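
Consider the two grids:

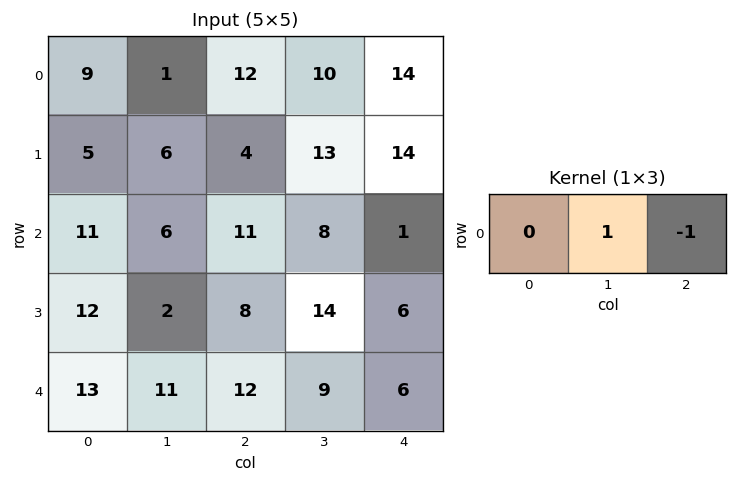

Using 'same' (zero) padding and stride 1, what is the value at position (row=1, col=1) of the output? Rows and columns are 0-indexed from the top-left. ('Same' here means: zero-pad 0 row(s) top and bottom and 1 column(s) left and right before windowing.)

The receptive field on the zero-padded input at this output position is [5 6 4]. Elementwise product with the kernel and sum: 6·1 + 4·-1.

2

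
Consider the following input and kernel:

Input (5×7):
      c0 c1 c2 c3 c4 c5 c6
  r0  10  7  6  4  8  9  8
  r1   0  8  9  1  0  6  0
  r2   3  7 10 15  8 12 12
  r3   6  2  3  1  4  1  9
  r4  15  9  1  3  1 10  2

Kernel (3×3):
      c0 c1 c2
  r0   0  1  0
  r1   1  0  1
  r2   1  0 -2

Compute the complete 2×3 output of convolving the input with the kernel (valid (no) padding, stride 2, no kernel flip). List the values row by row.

-1 7 -7
29 21 22

Output[0,0]: The receptive field on the input at this output position is [10 7 6 / 0 8 9 / 3 7 10]. Elementwise product with the kernel and sum: 7·1 + 0·1 + 9·1 + 3·1 + 10·-2.
Output[0,1]: The receptive field on the input at this output position is [6 4 8 / 9 1 0 / 10 15 8]. Elementwise product with the kernel and sum: 4·1 + 9·1 + 0·1 + 10·1 + 8·-2.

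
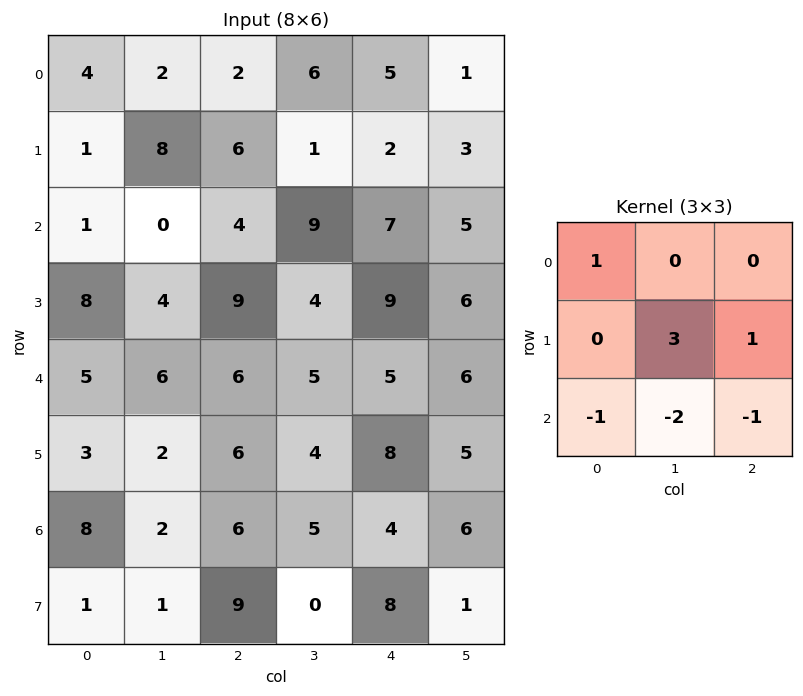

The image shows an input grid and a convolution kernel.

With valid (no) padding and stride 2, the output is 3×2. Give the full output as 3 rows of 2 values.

29 -22
-1 4
-1 6

Output[0,0]: The receptive field on the input at this output position is [4 2 2 / 1 8 6 / 1 0 4]. Elementwise product with the kernel and sum: 4·1 + 8·3 + 6·1 + 1·-1 + 0·-2 + 4·-1.
Output[0,1]: The receptive field on the input at this output position is [2 6 5 / 6 1 2 / 4 9 7]. Elementwise product with the kernel and sum: 2·1 + 1·3 + 2·1 + 4·-1 + 9·-2 + 7·-1.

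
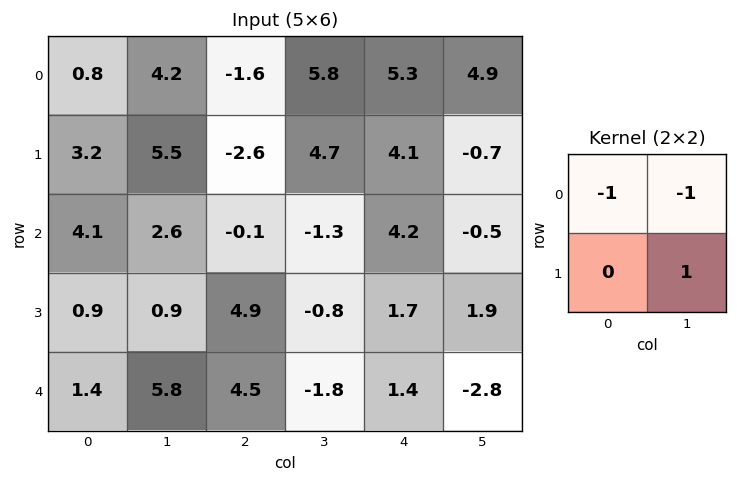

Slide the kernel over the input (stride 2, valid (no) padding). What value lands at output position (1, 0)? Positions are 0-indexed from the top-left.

-5.8

The receptive field on the input at this output position is [4.1 2.6 / 0.9 0.9]. Elementwise product with the kernel and sum: 4.1·-1 + 2.6·-1 + 0.9·1.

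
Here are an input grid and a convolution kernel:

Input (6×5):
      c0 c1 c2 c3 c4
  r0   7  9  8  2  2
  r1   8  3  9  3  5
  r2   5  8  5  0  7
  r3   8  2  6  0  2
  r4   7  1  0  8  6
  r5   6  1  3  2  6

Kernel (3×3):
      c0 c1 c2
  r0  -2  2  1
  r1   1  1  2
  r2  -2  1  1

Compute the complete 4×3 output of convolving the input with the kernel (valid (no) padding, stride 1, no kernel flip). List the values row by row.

Output[0,0]: The receptive field on the input at this output position is [7 9 8 / 8 3 9 / 5 8 5]. Elementwise product with the kernel and sum: 7·-2 + 9·2 + 8·1 + 8·1 + 3·1 + 9·2 + 5·-2 + 8·1 + 5·1.
Output[0,1]: The receptive field on the input at this output position is [9 8 2 / 3 9 3 / 8 5 0]. Elementwise product with the kernel and sum: 9·-2 + 8·2 + 2·1 + 3·1 + 9·1 + 3·2 + 8·-2 + 5·1 + 0·1.

44 7 9
14 30 2
20 8 21
-6 28 12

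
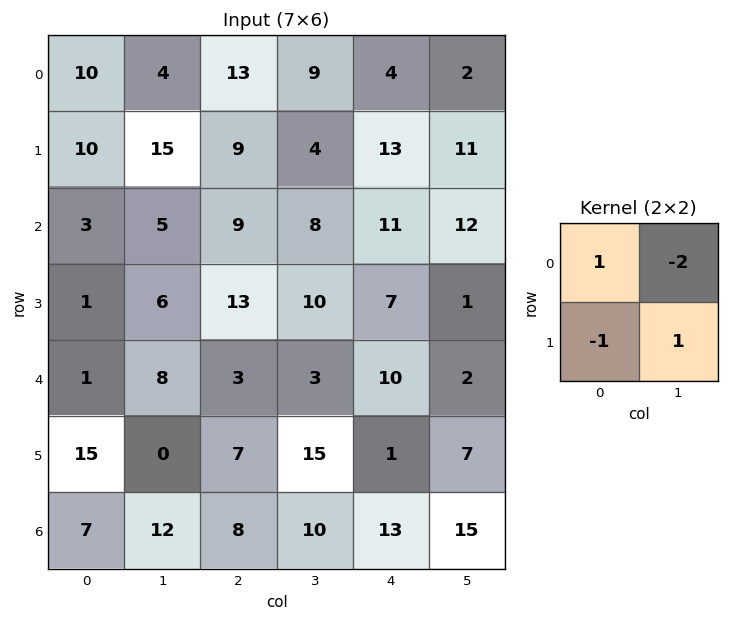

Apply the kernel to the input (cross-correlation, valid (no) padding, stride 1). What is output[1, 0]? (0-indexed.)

-18

The receptive field on the input at this output position is [10 15 / 3 5]. Elementwise product with the kernel and sum: 10·1 + 15·-2 + 3·-1 + 5·1.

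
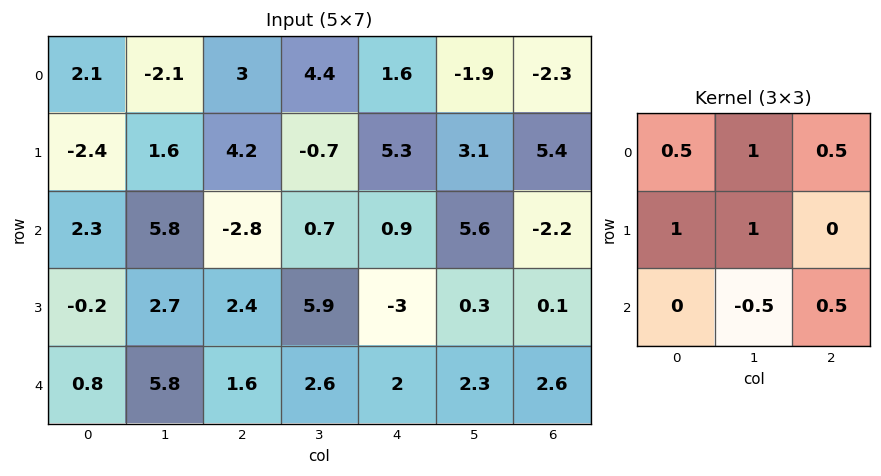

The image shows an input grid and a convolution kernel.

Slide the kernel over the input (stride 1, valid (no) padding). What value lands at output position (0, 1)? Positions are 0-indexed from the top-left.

11.7

The receptive field on the input at this output position is [-2.1 3 4.4 / 1.6 4.2 -0.7 / 5.8 -2.8 0.7]. Elementwise product with the kernel and sum: -2.1·0.5 + 3·1 + 4.4·0.5 + 1.6·1 + 4.2·1 + -2.8·-0.5 + 0.7·0.5.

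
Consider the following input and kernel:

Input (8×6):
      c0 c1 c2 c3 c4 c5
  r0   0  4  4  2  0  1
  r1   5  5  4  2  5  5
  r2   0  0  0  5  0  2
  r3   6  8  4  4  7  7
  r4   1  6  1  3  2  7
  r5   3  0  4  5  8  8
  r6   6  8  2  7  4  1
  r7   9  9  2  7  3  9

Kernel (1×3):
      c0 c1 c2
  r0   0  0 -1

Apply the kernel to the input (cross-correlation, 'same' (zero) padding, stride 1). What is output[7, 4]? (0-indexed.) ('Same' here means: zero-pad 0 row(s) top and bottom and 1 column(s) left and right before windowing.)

-9

The receptive field on the zero-padded input at this output position is [7 3 9]. Elementwise product with the kernel and sum: 9·-1.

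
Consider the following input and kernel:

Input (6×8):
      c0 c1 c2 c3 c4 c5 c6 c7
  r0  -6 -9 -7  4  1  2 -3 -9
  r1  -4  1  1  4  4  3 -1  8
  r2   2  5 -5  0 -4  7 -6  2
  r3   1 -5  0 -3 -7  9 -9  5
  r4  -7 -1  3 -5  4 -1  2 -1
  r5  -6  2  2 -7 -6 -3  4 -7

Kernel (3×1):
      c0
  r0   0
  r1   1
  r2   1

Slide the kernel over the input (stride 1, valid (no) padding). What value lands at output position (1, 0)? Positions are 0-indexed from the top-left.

The receptive field on the input at this output position is [-4 / 2 / 1]. Elementwise product with the kernel and sum: 2·1 + 1·1.

3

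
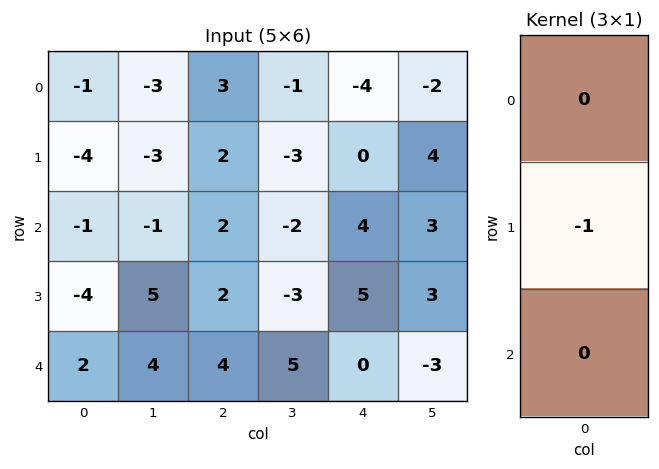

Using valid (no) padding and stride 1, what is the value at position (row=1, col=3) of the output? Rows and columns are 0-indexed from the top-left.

2

The receptive field on the input at this output position is [-3 / -2 / -3]. Elementwise product with the kernel and sum: -2·-1.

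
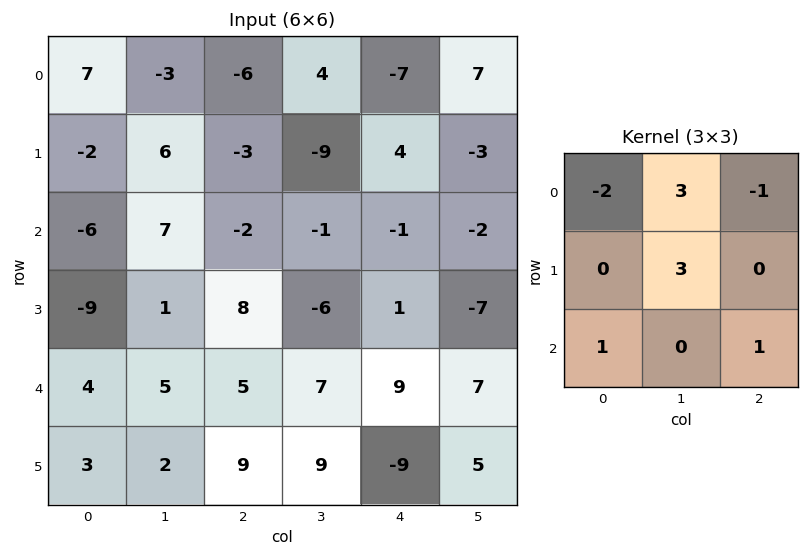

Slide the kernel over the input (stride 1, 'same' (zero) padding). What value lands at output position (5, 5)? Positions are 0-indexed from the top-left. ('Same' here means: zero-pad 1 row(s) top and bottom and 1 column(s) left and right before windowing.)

18

The receptive field on the zero-padded input at this output position is [9 7 0 / -9 5 0 / 0 0 0]. Elementwise product with the kernel and sum: 9·-2 + 7·3 + 0·-1 + 5·3 + 0·1 + 0·1.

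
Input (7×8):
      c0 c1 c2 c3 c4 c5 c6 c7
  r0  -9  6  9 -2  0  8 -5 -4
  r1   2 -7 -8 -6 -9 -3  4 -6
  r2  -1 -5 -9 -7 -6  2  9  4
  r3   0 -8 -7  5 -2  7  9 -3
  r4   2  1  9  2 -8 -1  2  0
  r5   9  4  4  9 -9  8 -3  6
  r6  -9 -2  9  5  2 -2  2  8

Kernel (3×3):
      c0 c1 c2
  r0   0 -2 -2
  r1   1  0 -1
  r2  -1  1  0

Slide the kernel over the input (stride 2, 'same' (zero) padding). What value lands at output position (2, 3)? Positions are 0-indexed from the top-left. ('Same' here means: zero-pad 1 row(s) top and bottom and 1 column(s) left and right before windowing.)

-24

The receptive field on the zero-padded input at this output position is [7 9 -3 / -1 2 0 / 8 -3 6]. Elementwise product with the kernel and sum: 9·-2 + -3·-2 + -1·1 + 0·-1 + 8·-1 + -3·1.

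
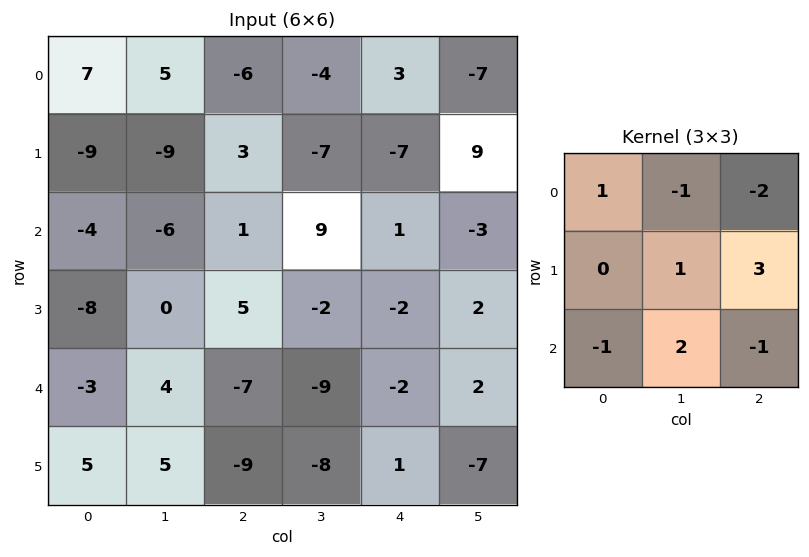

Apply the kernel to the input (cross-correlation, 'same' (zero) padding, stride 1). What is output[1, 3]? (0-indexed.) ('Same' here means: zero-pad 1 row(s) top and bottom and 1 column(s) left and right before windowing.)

The receptive field on the zero-padded input at this output position is [-6 -4 3 / 3 -7 -7 / 1 9 1]. Elementwise product with the kernel and sum: -6·1 + -4·-1 + 3·-2 + -7·1 + -7·3 + 1·-1 + 9·2 + 1·-1.

-20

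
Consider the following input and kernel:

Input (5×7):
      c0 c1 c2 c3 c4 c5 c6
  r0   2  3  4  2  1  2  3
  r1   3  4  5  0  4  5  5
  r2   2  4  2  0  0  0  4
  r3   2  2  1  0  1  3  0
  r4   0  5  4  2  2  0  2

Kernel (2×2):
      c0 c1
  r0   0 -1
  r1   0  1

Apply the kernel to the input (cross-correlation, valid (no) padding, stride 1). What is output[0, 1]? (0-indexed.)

1

The receptive field on the input at this output position is [3 4 / 4 5]. Elementwise product with the kernel and sum: 4·-1 + 5·1.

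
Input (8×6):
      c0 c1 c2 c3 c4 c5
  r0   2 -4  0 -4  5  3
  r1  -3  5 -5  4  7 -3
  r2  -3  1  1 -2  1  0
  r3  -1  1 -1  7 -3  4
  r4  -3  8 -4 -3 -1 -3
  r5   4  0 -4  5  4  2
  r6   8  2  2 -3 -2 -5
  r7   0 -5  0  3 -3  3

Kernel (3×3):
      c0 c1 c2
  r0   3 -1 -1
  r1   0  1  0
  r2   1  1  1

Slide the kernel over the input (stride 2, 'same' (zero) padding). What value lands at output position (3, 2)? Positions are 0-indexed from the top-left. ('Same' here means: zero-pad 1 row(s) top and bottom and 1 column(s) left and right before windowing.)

The receptive field on the zero-padded input at this output position is [5 4 2 / -3 -2 -5 / 3 -3 3]. Elementwise product with the kernel and sum: 5·3 + 4·-1 + 2·-1 + -2·1 + 3·1 + -3·1 + 3·1.

10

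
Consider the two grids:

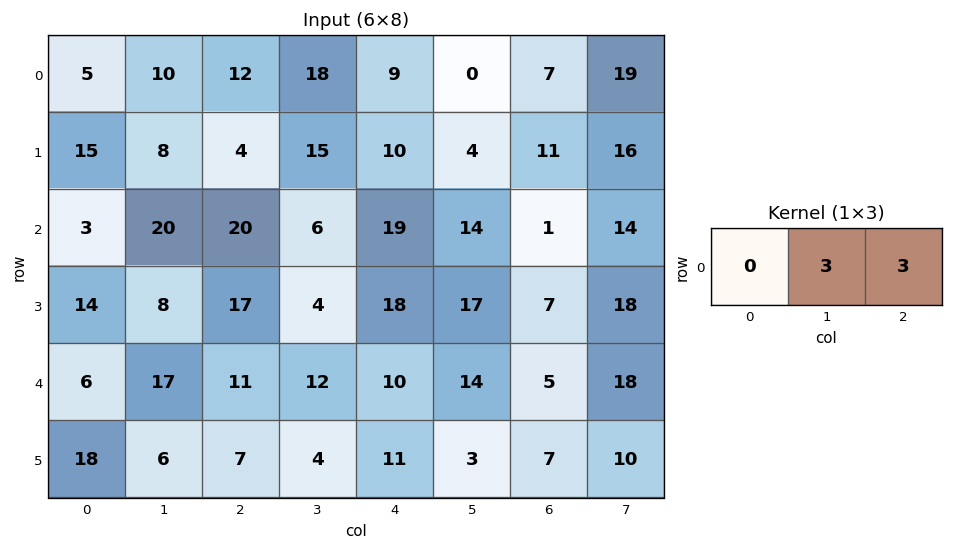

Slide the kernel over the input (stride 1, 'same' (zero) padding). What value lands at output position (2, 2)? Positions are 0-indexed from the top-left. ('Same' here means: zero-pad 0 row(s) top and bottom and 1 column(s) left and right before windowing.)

The receptive field on the zero-padded input at this output position is [20 20 6]. Elementwise product with the kernel and sum: 20·3 + 6·3.

78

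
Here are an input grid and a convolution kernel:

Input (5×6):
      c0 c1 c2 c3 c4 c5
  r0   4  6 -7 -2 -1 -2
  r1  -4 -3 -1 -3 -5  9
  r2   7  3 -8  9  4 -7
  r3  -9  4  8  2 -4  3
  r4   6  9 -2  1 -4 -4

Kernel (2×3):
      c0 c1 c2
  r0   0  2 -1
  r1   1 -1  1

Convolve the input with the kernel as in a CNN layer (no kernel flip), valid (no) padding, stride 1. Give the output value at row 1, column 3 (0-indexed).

The receptive field on the input at this output position is [-3 -5 9 / 9 4 -7]. Elementwise product with the kernel and sum: -5·2 + 9·-1 + 9·1 + 4·-1 + -7·1.

-21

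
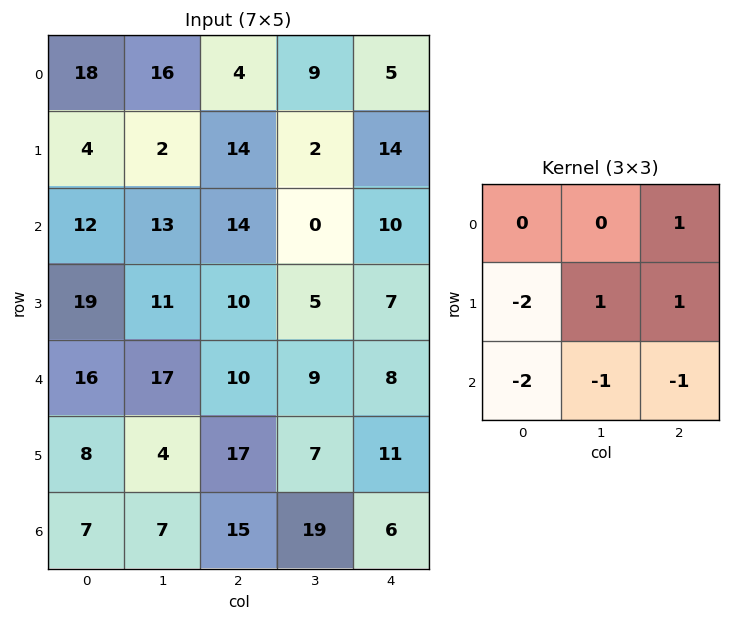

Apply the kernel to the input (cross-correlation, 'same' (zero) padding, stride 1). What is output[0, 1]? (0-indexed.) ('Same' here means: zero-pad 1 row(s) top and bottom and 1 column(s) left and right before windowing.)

-40

The receptive field on the zero-padded input at this output position is [0 0 0 / 18 16 4 / 4 2 14]. Elementwise product with the kernel and sum: 0·1 + 18·-2 + 16·1 + 4·1 + 4·-2 + 2·-1 + 14·-1.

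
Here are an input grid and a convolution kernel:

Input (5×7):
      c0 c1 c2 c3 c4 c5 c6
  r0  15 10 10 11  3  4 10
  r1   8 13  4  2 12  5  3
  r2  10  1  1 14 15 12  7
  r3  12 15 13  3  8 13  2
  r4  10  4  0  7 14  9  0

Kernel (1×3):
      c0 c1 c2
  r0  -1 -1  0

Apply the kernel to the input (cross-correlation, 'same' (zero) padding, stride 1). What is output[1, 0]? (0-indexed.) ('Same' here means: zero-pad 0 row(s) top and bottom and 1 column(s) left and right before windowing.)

The receptive field on the zero-padded input at this output position is [0 8 13]. Elementwise product with the kernel and sum: 0·-1 + 8·-1.

-8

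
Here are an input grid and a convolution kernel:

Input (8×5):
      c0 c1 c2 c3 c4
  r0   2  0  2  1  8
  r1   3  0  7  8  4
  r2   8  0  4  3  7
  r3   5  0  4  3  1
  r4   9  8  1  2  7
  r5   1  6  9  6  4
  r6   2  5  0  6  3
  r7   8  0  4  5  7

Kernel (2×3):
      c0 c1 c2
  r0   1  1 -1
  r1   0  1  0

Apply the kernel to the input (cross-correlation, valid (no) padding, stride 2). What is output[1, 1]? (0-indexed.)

3

The receptive field on the input at this output position is [4 3 7 / 4 3 1]. Elementwise product with the kernel and sum: 4·1 + 3·1 + 7·-1 + 3·1.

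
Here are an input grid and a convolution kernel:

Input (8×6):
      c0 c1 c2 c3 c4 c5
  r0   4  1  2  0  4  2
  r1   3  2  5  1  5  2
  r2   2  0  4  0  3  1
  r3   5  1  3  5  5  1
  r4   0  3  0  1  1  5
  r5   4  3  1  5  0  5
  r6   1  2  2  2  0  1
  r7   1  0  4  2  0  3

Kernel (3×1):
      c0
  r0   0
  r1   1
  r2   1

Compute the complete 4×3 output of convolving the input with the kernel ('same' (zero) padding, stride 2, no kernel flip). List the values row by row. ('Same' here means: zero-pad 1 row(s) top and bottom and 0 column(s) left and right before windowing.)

Output[0,0]: The receptive field on the zero-padded input at this output position is [0 / 4 / 3]. Elementwise product with the kernel and sum: 4·1 + 3·1.
Output[0,1]: The receptive field on the zero-padded input at this output position is [0 / 2 / 5]. Elementwise product with the kernel and sum: 2·1 + 5·1.

7 7 9
7 7 8
4 1 1
2 6 0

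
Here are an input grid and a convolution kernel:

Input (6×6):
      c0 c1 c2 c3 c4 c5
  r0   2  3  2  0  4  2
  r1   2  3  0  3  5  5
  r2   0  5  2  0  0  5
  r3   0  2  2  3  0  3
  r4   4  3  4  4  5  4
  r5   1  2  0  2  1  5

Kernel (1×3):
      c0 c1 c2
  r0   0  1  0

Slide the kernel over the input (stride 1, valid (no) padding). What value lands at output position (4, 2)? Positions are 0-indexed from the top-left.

The receptive field on the input at this output position is [4 4 5]. Elementwise product with the kernel and sum: 4·1.

4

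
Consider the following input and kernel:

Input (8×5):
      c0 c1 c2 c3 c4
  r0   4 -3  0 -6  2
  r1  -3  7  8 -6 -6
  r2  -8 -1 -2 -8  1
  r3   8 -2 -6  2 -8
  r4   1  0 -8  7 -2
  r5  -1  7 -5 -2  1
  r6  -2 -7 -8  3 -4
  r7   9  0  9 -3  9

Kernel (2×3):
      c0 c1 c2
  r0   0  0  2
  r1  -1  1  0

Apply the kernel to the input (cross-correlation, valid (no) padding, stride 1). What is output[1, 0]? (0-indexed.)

The receptive field on the input at this output position is [-3 7 8 / -8 -1 -2]. Elementwise product with the kernel and sum: 8·2 + -8·-1 + -1·1.

23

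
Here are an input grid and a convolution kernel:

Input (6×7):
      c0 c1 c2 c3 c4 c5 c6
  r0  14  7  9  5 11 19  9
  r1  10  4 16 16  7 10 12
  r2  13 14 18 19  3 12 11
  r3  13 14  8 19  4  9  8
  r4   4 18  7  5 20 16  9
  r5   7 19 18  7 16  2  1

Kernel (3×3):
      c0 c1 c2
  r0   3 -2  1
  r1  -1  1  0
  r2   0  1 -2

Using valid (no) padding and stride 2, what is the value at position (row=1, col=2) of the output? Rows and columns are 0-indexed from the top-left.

-1

The receptive field on the input at this output position is [3 12 11 / 4 9 8 / 20 16 9]. Elementwise product with the kernel and sum: 3·3 + 12·-2 + 11·1 + 4·-1 + 9·1 + 16·1 + 9·-2.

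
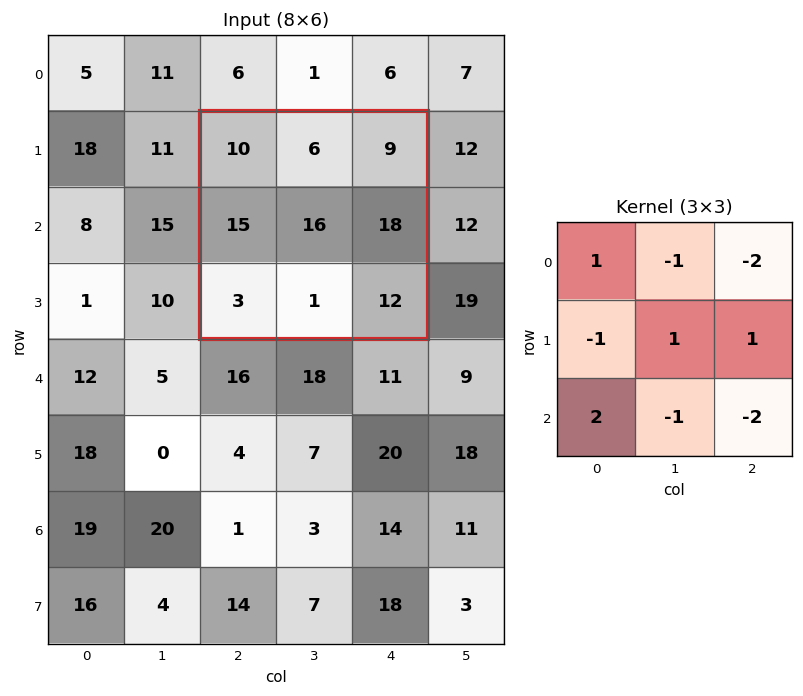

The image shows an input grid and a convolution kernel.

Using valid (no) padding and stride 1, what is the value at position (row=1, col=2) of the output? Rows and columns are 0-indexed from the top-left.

The receptive field on the input at this output position is [10 6 9 / 15 16 18 / 3 1 12]. Elementwise product with the kernel and sum: 10·1 + 6·-1 + 9·-2 + 15·-1 + 16·1 + 18·1 + 3·2 + 1·-1 + 12·-2.

-14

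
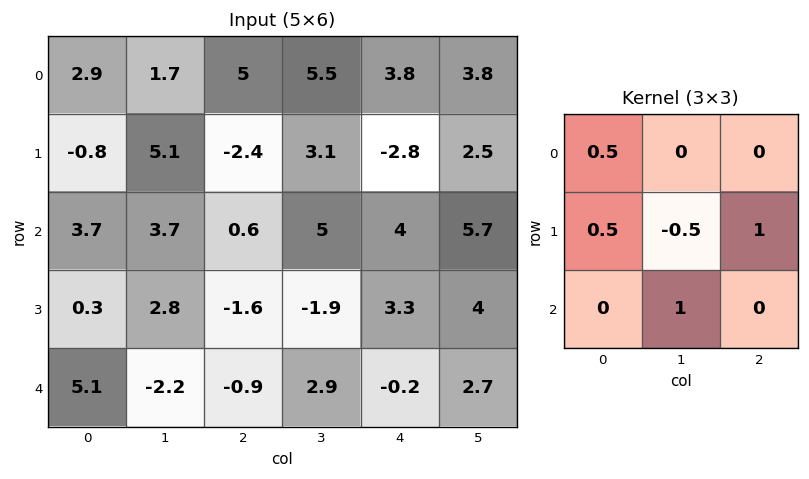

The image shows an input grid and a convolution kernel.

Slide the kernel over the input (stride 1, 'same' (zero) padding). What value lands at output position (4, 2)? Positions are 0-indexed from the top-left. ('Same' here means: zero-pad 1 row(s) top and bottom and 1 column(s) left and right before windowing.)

The receptive field on the zero-padded input at this output position is [2.8 -1.6 -1.9 / -2.2 -0.9 2.9 / 0 0 0]. Elementwise product with the kernel and sum: 2.8·0.5 + -2.2·0.5 + -0.9·-0.5 + 2.9·1 + 0·1.

3.65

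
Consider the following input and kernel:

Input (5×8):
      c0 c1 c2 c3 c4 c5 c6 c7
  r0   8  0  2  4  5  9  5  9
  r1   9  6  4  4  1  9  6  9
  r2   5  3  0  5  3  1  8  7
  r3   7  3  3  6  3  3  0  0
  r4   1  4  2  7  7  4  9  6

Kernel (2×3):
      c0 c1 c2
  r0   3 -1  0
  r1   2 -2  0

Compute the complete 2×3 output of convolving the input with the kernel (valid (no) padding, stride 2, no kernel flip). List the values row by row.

30 2 -10
20 -11 8

Output[0,0]: The receptive field on the input at this output position is [8 0 2 / 9 6 4]. Elementwise product with the kernel and sum: 8·3 + 0·-1 + 9·2 + 6·-2.
Output[0,1]: The receptive field on the input at this output position is [2 4 5 / 4 4 1]. Elementwise product with the kernel and sum: 2·3 + 4·-1 + 4·2 + 4·-2.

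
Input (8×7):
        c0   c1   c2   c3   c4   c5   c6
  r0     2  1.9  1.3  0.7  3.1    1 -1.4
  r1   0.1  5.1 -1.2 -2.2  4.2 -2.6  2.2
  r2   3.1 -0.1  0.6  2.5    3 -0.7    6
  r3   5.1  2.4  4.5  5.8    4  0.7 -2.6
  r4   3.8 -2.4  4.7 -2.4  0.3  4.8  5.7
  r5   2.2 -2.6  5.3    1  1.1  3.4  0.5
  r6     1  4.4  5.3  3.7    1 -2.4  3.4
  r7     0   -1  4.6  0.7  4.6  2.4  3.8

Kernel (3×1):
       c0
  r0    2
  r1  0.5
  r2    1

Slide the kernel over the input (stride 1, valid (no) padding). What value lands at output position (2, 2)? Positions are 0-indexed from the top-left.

The receptive field on the input at this output position is [0.6 / 4.5 / 4.7]. Elementwise product with the kernel and sum: 0.6·2 + 4.5·0.5 + 4.7·1.

8.15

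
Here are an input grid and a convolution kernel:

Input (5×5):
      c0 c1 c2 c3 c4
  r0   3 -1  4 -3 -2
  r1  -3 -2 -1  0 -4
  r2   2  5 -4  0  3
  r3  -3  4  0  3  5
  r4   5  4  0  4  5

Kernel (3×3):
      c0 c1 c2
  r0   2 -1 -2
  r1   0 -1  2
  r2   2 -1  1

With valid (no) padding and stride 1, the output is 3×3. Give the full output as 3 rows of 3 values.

-6 15 2
-25 12 14
9 32 -6

Output[0,0]: The receptive field on the input at this output position is [3 -1 4 / -3 -2 -1 / 2 5 -4]. Elementwise product with the kernel and sum: 3·2 + -1·-1 + 4·-2 + -2·-1 + -1·2 + 2·2 + 5·-1 + -4·1.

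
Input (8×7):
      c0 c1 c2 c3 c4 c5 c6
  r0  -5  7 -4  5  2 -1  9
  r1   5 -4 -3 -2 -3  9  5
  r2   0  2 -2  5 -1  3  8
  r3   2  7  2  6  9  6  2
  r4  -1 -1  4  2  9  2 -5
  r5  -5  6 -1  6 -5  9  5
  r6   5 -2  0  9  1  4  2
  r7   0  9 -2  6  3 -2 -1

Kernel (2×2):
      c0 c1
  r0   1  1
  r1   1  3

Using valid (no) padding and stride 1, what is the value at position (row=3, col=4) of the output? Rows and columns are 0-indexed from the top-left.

30

The receptive field on the input at this output position is [9 6 / 9 2]. Elementwise product with the kernel and sum: 9·1 + 6·1 + 9·1 + 2·3.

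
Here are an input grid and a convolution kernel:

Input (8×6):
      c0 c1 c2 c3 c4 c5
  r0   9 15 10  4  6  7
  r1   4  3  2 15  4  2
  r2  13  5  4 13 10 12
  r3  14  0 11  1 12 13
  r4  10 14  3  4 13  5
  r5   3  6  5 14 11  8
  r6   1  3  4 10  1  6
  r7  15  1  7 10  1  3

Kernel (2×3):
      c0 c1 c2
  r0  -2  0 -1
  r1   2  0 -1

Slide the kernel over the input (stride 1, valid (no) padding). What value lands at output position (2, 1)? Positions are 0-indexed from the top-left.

-24

The receptive field on the input at this output position is [5 4 13 / 0 11 1]. Elementwise product with the kernel and sum: 5·-2 + 13·-1 + 0·2 + 1·-1.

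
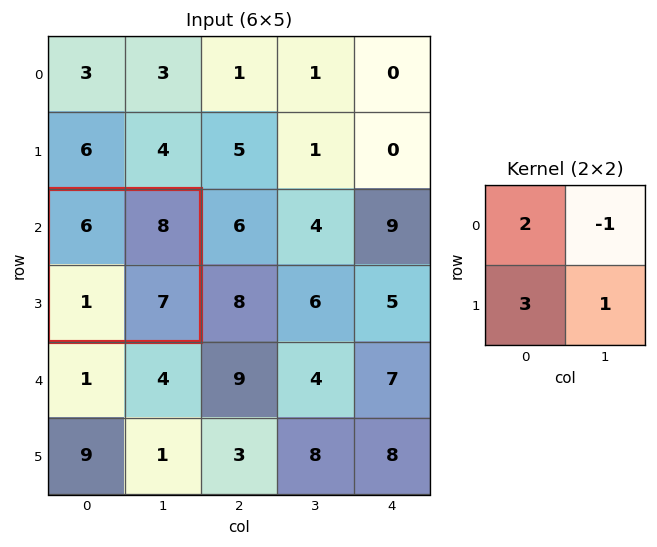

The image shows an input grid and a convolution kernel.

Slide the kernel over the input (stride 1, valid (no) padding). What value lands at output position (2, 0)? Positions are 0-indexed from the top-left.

The receptive field on the input at this output position is [6 8 / 1 7]. Elementwise product with the kernel and sum: 6·2 + 8·-1 + 1·3 + 7·1.

14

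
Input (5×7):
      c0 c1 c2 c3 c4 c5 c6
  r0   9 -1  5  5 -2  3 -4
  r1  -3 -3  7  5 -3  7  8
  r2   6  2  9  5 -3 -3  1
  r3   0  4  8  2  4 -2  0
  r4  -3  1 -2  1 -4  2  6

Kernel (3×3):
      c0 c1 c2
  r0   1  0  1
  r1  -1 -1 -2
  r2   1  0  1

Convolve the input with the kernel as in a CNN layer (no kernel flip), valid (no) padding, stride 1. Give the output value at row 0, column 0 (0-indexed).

The receptive field on the input at this output position is [9 -1 5 / -3 -3 7 / 6 2 9]. Elementwise product with the kernel and sum: 9·1 + 5·1 + -3·-1 + -3·-1 + 7·-2 + 6·1 + 9·1.

21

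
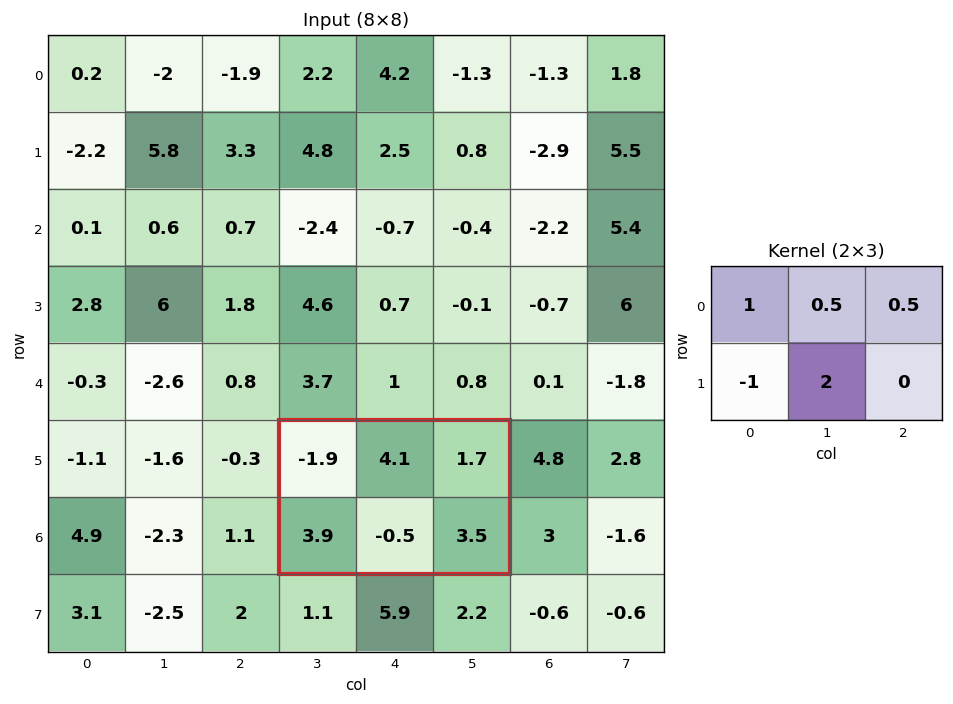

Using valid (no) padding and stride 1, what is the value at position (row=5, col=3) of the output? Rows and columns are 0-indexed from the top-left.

The receptive field on the input at this output position is [-1.9 4.1 1.7 / 3.9 -0.5 3.5]. Elementwise product with the kernel and sum: -1.9·1 + 4.1·0.5 + 1.7·0.5 + 3.9·-1 + -0.5·2.

-3.9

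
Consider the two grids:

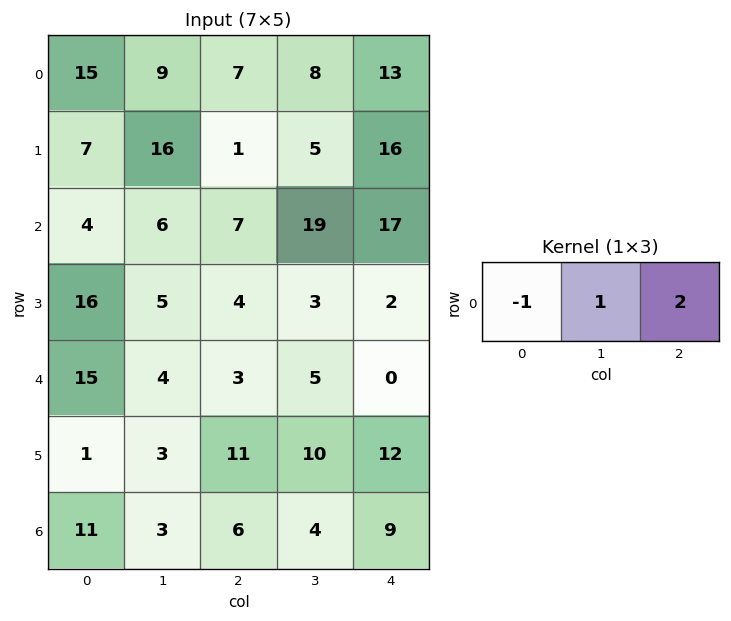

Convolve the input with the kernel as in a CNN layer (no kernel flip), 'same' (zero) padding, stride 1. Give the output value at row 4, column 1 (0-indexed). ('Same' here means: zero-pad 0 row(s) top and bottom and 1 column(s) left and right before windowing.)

The receptive field on the zero-padded input at this output position is [15 4 3]. Elementwise product with the kernel and sum: 15·-1 + 4·1 + 3·2.

-5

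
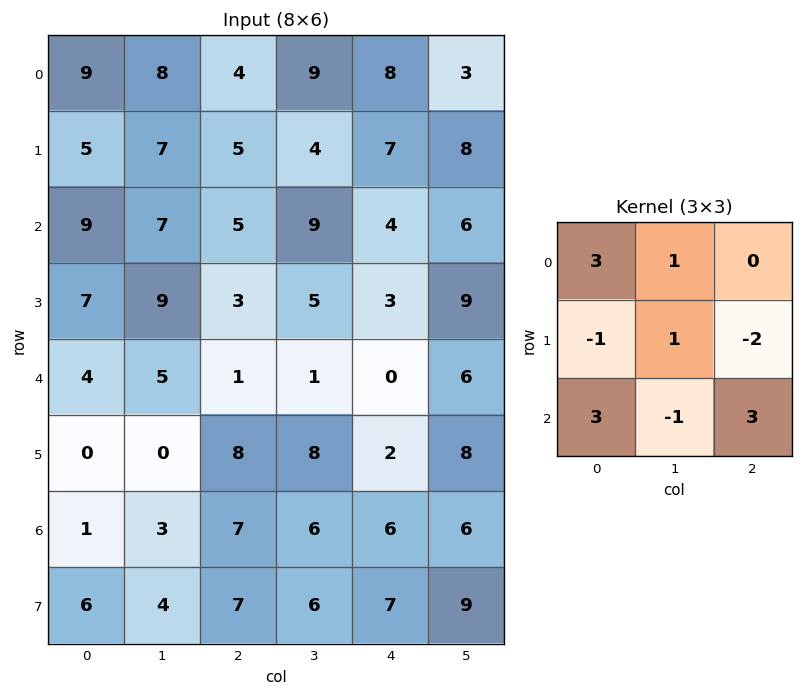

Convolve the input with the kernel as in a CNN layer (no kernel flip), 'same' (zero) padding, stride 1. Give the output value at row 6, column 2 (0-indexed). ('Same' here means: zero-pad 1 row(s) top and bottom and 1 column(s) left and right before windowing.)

23

The receptive field on the zero-padded input at this output position is [0 8 8 / 3 7 6 / 4 7 6]. Elementwise product with the kernel and sum: 0·3 + 8·1 + 3·-1 + 7·1 + 6·-2 + 4·3 + 7·-1 + 6·3.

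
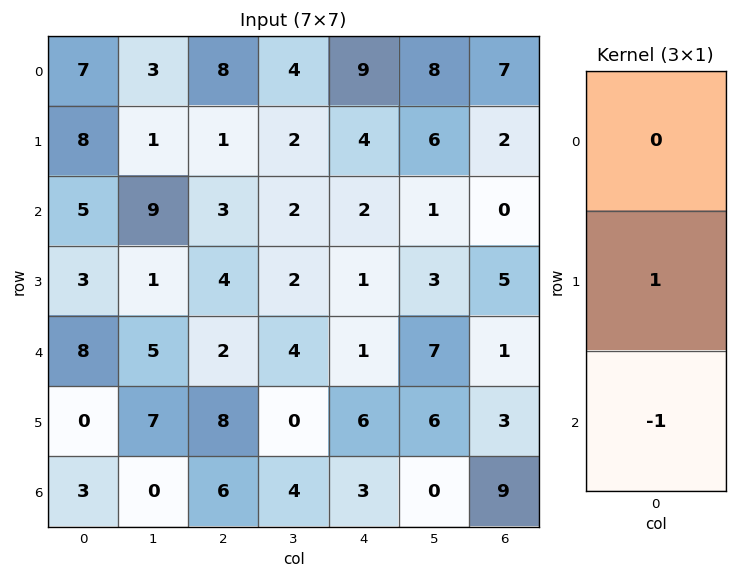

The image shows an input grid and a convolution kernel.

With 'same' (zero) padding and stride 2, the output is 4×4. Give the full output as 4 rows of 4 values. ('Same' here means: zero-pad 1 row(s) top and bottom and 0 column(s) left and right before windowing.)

-1 7 5 5
2 -1 1 -5
8 -6 -5 -2
3 6 3 9

Output[0,0]: The receptive field on the zero-padded input at this output position is [0 / 7 / 8]. Elementwise product with the kernel and sum: 7·1 + 8·-1.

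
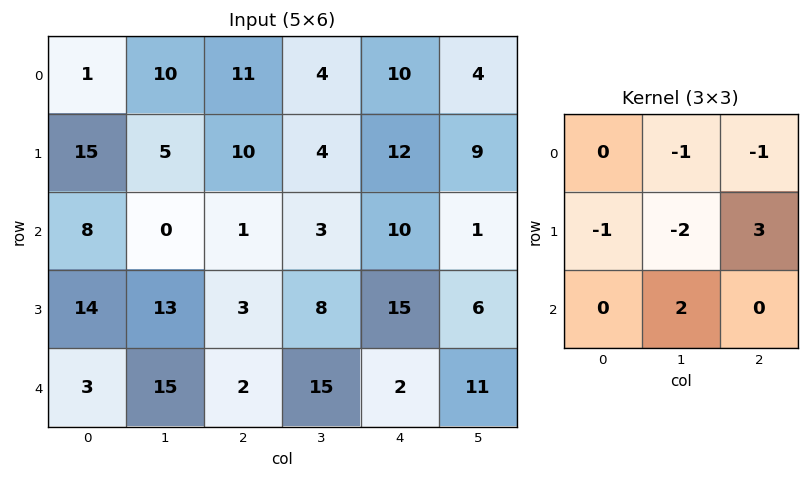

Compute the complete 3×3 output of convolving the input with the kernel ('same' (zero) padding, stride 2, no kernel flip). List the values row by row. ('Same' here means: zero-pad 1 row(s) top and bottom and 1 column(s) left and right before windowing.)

58 0 12
-8 -1 -11
12 15 -7

Output[0,0]: The receptive field on the zero-padded input at this output position is [0 0 0 / 0 1 10 / 0 15 5]. Elementwise product with the kernel and sum: 0·-1 + 0·-1 + 0·-1 + 1·-2 + 10·3 + 15·2.
Output[0,1]: The receptive field on the zero-padded input at this output position is [0 0 0 / 10 11 4 / 5 10 4]. Elementwise product with the kernel and sum: 0·-1 + 0·-1 + 10·-1 + 11·-2 + 4·3 + 10·2.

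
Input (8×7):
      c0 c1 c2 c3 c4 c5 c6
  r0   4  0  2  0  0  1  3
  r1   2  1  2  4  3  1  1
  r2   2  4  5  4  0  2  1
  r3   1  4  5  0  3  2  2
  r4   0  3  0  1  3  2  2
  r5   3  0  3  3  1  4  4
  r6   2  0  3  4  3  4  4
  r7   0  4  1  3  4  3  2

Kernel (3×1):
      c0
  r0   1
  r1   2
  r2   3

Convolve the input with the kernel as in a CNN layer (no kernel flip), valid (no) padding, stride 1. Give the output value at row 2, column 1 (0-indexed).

The receptive field on the input at this output position is [4 / 4 / 3]. Elementwise product with the kernel and sum: 4·1 + 4·2 + 3·3.

21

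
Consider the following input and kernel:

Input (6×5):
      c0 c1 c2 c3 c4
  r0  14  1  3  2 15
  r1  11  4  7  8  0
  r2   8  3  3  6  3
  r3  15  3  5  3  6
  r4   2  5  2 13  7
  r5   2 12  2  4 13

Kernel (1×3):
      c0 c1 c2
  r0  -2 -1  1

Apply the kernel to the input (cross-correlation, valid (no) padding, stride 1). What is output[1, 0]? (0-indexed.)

The receptive field on the input at this output position is [11 4 7]. Elementwise product with the kernel and sum: 11·-2 + 4·-1 + 7·1.

-19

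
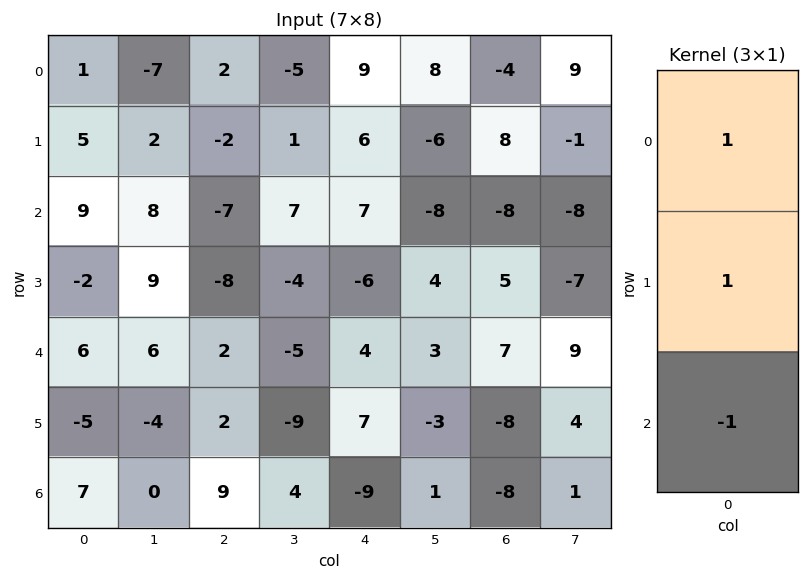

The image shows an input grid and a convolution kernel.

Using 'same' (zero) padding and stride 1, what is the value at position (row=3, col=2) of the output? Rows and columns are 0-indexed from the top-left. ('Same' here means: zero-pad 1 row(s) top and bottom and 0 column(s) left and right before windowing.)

The receptive field on the zero-padded input at this output position is [-7 / -8 / 2]. Elementwise product with the kernel and sum: -7·1 + -8·1 + 2·-1.

-17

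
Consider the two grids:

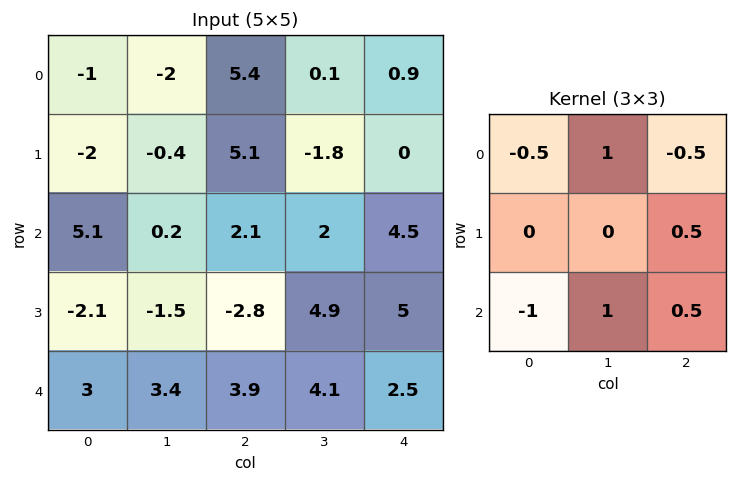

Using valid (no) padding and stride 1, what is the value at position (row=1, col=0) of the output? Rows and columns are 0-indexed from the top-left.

The receptive field on the input at this output position is [-2 -0.4 5.1 / 5.1 0.2 2.1 / -2.1 -1.5 -2.8]. Elementwise product with the kernel and sum: -2·-0.5 + -0.4·1 + 5.1·-0.5 + 2.1·0.5 + -2.1·-1 + -1.5·1 + -2.8·0.5.

-1.7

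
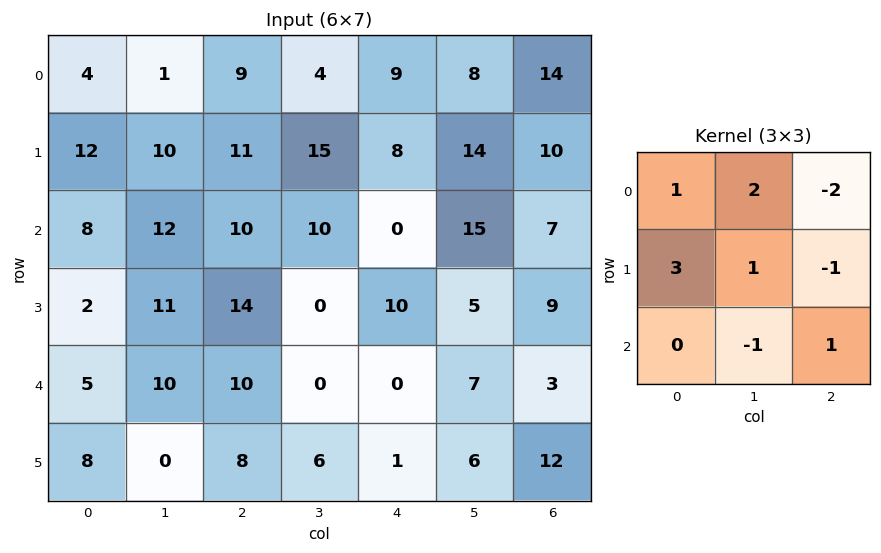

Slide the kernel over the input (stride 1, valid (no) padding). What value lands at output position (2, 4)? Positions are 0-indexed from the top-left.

38

The receptive field on the input at this output position is [0 15 7 / 10 5 9 / 0 7 3]. Elementwise product with the kernel and sum: 0·1 + 15·2 + 7·-2 + 10·3 + 5·1 + 9·-1 + 7·-1 + 3·1.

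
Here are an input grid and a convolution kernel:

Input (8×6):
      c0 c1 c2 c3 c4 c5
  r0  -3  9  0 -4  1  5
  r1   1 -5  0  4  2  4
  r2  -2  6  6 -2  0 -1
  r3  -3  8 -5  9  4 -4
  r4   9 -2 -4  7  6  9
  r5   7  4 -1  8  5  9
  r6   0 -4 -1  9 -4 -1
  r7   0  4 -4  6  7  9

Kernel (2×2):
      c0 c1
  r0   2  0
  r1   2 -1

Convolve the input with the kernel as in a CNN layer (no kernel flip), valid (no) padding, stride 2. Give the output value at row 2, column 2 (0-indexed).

13

The receptive field on the input at this output position is [6 9 / 5 9]. Elementwise product with the kernel and sum: 6·2 + 5·2 + 9·-1.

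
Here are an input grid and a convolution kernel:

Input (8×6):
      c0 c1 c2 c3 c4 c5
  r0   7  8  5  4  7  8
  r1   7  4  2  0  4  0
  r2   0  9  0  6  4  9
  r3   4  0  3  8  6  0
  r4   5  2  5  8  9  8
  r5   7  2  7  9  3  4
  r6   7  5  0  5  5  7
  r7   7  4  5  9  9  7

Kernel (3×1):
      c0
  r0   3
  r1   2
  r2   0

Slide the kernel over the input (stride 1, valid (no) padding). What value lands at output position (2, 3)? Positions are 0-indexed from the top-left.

The receptive field on the input at this output position is [6 / 8 / 8]. Elementwise product with the kernel and sum: 6·3 + 8·2.

34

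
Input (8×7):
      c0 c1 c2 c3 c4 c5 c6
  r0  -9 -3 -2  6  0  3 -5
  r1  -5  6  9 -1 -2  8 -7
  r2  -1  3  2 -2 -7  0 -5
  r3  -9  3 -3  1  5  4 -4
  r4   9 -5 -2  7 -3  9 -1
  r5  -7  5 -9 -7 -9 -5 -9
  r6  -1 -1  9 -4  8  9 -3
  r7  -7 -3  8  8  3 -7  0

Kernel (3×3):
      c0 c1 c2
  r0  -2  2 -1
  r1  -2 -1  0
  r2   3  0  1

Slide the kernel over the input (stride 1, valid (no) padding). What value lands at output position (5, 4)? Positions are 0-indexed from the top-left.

1

The receptive field on the input at this output position is [-9 -5 -9 / 8 9 -3 / 3 -7 0]. Elementwise product with the kernel and sum: -9·-2 + -5·2 + -9·-1 + 8·-2 + 9·-1 + 3·3 + 0·1.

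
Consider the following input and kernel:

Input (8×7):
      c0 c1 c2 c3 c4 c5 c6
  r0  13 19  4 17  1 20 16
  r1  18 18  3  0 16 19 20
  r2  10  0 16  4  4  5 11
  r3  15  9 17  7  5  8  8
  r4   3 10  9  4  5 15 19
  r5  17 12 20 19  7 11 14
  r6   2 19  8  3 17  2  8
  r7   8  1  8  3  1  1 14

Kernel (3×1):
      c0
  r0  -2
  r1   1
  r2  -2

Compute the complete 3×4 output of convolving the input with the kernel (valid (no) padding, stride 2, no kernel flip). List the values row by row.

-28 -37 6 -34
-11 -33 -13 -52
7 -14 -37 -40

Output[0,0]: The receptive field on the input at this output position is [13 / 18 / 10]. Elementwise product with the kernel and sum: 13·-2 + 18·1 + 10·-2.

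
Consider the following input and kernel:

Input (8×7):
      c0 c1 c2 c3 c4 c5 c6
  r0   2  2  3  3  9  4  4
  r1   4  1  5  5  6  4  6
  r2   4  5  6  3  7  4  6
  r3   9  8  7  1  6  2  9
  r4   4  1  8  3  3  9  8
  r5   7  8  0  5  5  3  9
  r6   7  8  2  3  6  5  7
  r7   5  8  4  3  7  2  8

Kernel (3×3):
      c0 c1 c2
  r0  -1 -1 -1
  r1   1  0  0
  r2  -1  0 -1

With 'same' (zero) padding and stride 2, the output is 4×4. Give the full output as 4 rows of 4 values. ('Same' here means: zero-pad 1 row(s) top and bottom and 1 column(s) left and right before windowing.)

Output[0,0]: The receptive field on the zero-padded input at this output position is [0 0 0 / 0 2 2 / 0 4 1]. Elementwise product with the kernel and sum: 0·-1 + 0·-1 + 0·-1 + 0·1 + 0·-1 + 1·-1.
Output[0,1]: The receptive field on the zero-padded input at this output position is [0 0 0 / 2 3 3 / 1 5 5]. Elementwise product with the kernel and sum: 0·-1 + 0·-1 + 0·-1 + 2·1 + 1·-1 + 5·-1.

-1 -4 -6 0
-13 -15 -15 -8
-25 -28 -14 -5
-23 -16 -15 -9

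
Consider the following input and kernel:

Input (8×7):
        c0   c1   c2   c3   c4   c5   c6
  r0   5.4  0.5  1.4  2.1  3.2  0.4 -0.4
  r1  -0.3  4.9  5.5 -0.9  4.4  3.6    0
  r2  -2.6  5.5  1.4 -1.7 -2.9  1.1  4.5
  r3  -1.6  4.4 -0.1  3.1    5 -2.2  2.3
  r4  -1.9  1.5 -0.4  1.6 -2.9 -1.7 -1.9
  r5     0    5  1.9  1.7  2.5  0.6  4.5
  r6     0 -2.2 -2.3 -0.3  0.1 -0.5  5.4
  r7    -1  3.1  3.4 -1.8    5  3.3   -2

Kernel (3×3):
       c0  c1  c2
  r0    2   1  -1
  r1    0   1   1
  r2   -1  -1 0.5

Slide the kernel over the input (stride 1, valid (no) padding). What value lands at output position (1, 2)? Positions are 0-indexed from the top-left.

0.6

The receptive field on the input at this output position is [5.5 -0.9 4.4 / 1.4 -1.7 -2.9 / -0.1 3.1 5]. Elementwise product with the kernel and sum: 5.5·2 + -0.9·1 + 4.4·-1 + -1.7·1 + -2.9·1 + -0.1·-1 + 3.1·-1 + 5·0.5.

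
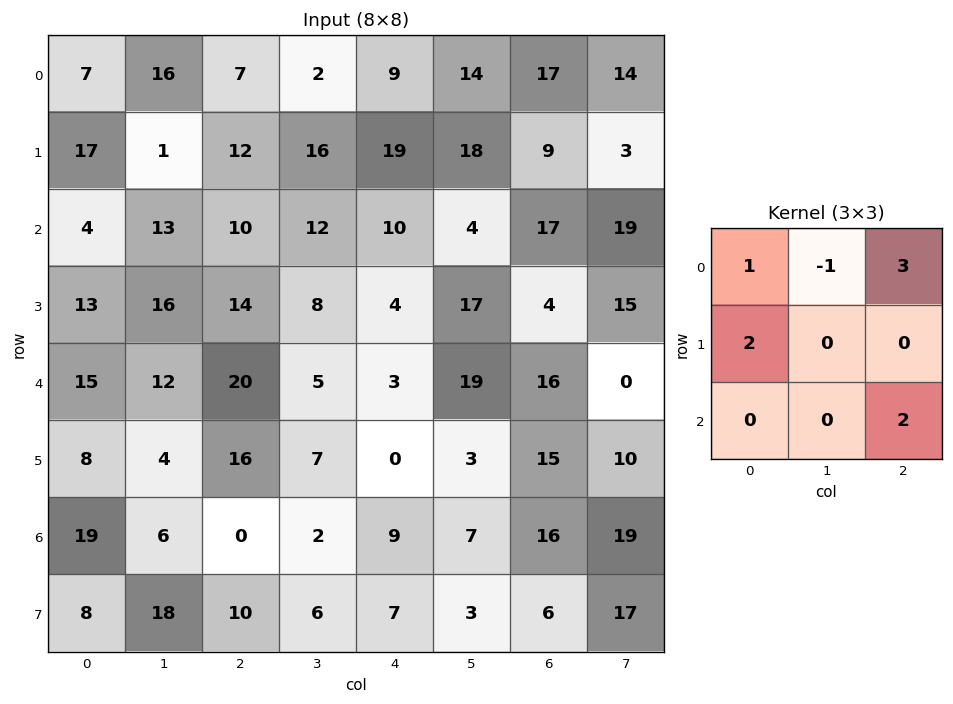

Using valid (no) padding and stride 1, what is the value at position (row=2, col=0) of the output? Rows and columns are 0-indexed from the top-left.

87

The receptive field on the input at this output position is [4 13 10 / 13 16 14 / 15 12 20]. Elementwise product with the kernel and sum: 4·1 + 13·-1 + 10·3 + 13·2 + 20·2.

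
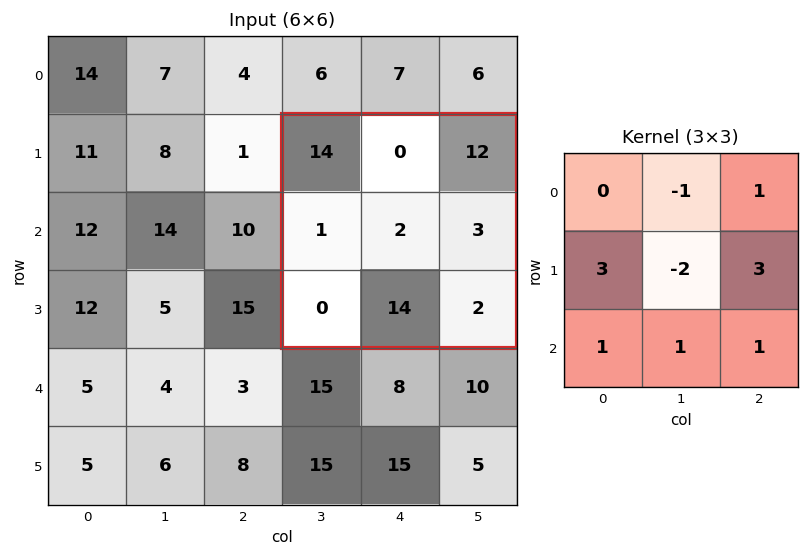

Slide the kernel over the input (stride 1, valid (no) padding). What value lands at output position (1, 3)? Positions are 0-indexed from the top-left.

36

The receptive field on the input at this output position is [14 0 12 / 1 2 3 / 0 14 2]. Elementwise product with the kernel and sum: 0·-1 + 12·1 + 1·3 + 2·-2 + 3·3 + 0·1 + 14·1 + 2·1.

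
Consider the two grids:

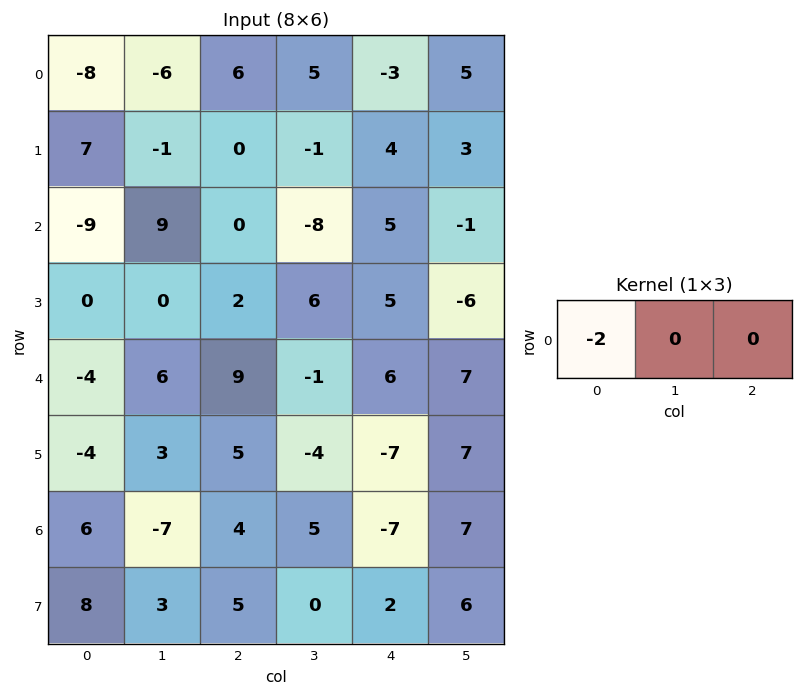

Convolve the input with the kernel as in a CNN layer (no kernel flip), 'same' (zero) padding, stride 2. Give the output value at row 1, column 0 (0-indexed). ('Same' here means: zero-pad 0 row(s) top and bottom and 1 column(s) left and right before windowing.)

The receptive field on the zero-padded input at this output position is [0 -9 9]. Elementwise product with the kernel and sum: 0·-2.

0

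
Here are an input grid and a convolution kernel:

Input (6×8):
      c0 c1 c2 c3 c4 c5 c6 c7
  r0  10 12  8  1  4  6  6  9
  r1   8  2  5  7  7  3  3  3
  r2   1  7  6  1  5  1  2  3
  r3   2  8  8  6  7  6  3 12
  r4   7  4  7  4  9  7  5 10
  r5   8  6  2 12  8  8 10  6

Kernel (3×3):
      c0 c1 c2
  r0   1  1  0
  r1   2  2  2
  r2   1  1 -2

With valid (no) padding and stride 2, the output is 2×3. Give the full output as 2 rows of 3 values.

Output[0,0]: The receptive field on the input at this output position is [10 12 8 / 8 2 5 / 1 7 6]. Elementwise product with the kernel and sum: 10·1 + 12·1 + 8·2 + 2·2 + 5·2 + 1·1 + 7·1 + 6·-2.

48 44 38
41 42 44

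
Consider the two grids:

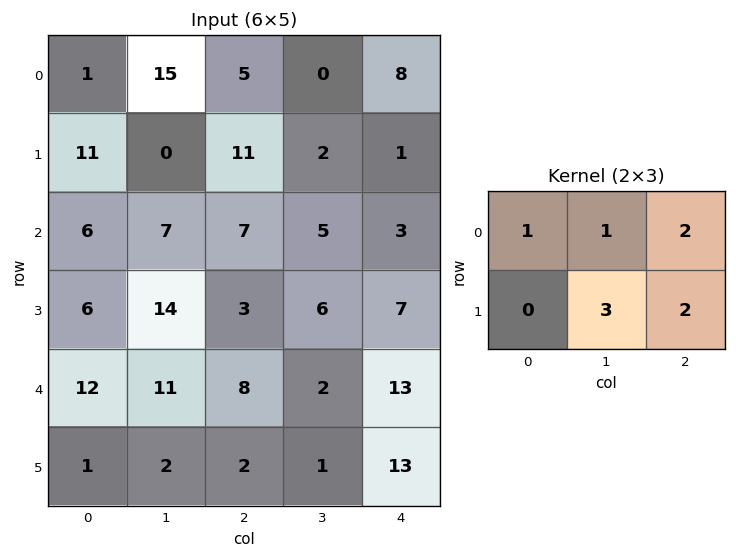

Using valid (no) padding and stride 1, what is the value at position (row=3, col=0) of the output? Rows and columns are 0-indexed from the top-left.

75

The receptive field on the input at this output position is [6 14 3 / 12 11 8]. Elementwise product with the kernel and sum: 6·1 + 14·1 + 3·2 + 11·3 + 8·2.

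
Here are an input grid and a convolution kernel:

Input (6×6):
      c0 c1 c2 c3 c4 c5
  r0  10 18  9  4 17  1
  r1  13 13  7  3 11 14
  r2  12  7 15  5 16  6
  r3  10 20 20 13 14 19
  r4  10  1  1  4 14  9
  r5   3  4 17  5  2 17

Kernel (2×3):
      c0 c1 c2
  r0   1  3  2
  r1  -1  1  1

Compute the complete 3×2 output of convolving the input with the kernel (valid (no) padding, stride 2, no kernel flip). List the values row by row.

Output[0,0]: The receptive field on the input at this output position is [10 18 9 / 13 13 7]. Elementwise product with the kernel and sum: 10·1 + 18·3 + 9·2 + 13·-1 + 13·1 + 7·1.
Output[0,1]: The receptive field on the input at this output position is [9 4 17 / 7 3 11]. Elementwise product with the kernel and sum: 9·1 + 4·3 + 17·2 + 7·-1 + 3·1 + 11·1.

89 62
93 69
33 31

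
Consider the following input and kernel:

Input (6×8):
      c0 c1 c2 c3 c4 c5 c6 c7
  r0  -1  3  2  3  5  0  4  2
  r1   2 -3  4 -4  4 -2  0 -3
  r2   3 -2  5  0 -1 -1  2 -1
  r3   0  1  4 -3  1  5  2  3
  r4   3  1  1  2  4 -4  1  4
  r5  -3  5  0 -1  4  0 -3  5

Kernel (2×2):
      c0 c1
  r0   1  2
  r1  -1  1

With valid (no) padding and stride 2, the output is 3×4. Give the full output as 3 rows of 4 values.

0 0 -1 5
0 -2 1 1
13 4 -8 17

Output[0,0]: The receptive field on the input at this output position is [-1 3 / 2 -3]. Elementwise product with the kernel and sum: -1·1 + 3·2 + 2·-1 + -3·1.
Output[0,1]: The receptive field on the input at this output position is [2 3 / 4 -4]. Elementwise product with the kernel and sum: 2·1 + 3·2 + 4·-1 + -4·1.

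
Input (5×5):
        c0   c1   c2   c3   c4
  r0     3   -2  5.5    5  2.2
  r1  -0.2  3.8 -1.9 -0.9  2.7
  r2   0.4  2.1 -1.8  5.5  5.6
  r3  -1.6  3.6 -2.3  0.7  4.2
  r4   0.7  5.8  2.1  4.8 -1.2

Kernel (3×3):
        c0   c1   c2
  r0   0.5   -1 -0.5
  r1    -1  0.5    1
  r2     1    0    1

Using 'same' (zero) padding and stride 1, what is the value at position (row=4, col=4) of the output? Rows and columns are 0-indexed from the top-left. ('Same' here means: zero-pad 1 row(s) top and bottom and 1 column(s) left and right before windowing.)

-9.25

The receptive field on the zero-padded input at this output position is [0.7 4.2 0 / 4.8 -1.2 0 / 0 0 0]. Elementwise product with the kernel and sum: 0.7·0.5 + 4.2·-1 + 0·-0.5 + 4.8·-1 + -1.2·0.5 + 0·1 + 0·1 + 0·1.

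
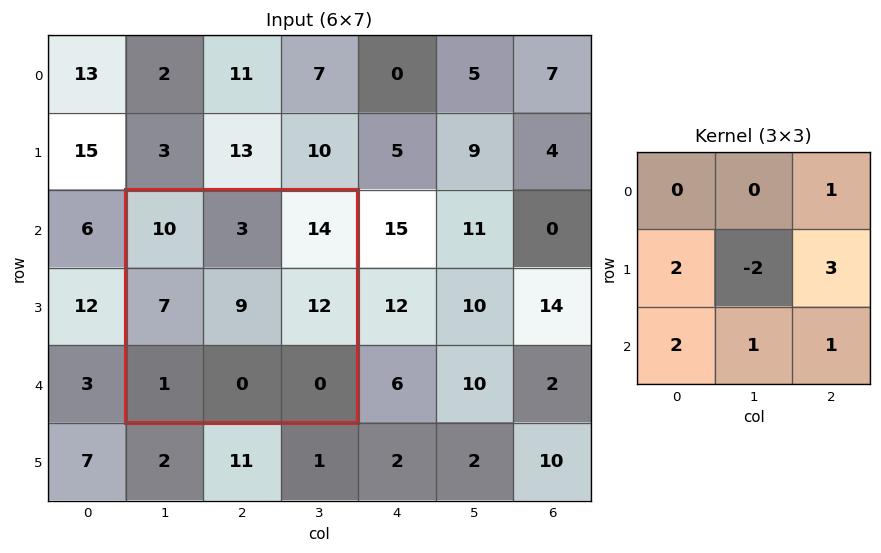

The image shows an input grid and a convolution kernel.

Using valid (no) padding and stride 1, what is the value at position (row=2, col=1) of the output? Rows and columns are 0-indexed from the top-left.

48

The receptive field on the input at this output position is [10 3 14 / 7 9 12 / 1 0 0]. Elementwise product with the kernel and sum: 14·1 + 7·2 + 9·-2 + 12·3 + 1·2 + 0·1 + 0·1.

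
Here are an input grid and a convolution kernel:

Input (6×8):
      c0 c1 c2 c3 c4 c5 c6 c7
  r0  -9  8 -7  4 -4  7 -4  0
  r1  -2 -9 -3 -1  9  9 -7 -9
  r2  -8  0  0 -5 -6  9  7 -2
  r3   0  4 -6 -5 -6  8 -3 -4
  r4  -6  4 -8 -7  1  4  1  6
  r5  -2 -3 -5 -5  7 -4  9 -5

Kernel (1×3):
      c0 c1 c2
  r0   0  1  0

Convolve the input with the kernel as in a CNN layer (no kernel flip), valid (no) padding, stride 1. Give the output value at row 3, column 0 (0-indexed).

The receptive field on the input at this output position is [0 4 -6]. Elementwise product with the kernel and sum: 4·1.

4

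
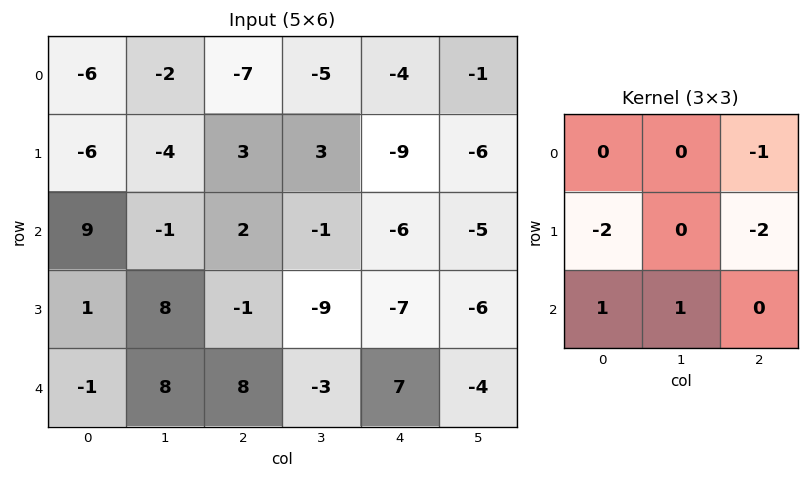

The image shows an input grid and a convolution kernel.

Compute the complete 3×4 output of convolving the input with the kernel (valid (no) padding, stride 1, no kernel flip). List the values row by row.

Output[0,0]: The receptive field on the input at this output position is [-6 -2 -7 / -6 -4 3 / 9 -1 2]. Elementwise product with the kernel and sum: -7·-1 + -6·-2 + 3·-2 + 9·1 + -1·1.
Output[0,1]: The receptive field on the input at this output position is [-2 -7 -5 / -4 3 3 / -1 2 -1]. Elementwise product with the kernel and sum: -5·-1 + -4·-2 + 3·-2 + -1·1 + 2·1.

21 8 17 0
-16 8 7 2
5 19 27 39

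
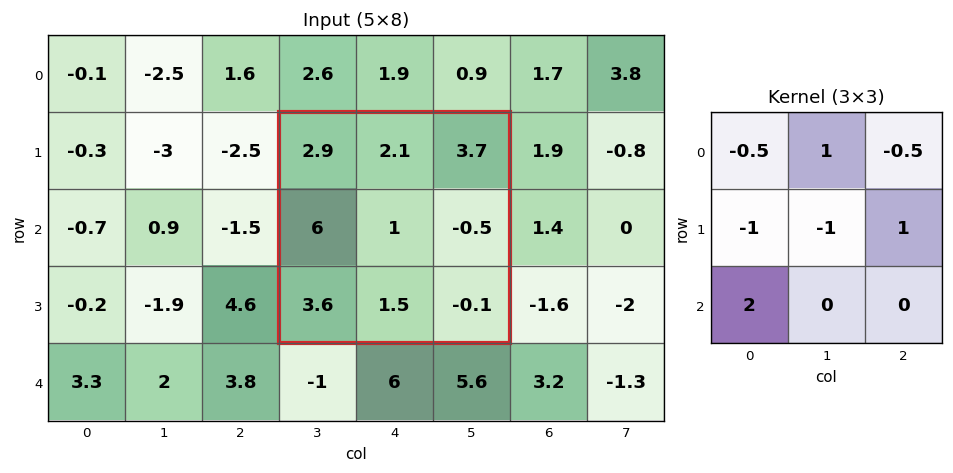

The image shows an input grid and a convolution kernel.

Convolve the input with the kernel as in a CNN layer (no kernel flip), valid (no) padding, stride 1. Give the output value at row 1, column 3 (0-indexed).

-1.5

The receptive field on the input at this output position is [2.9 2.1 3.7 / 6 1 -0.5 / 3.6 1.5 -0.1]. Elementwise product with the kernel and sum: 2.9·-0.5 + 2.1·1 + 3.7·-0.5 + 6·-1 + 1·-1 + -0.5·1 + 3.6·2.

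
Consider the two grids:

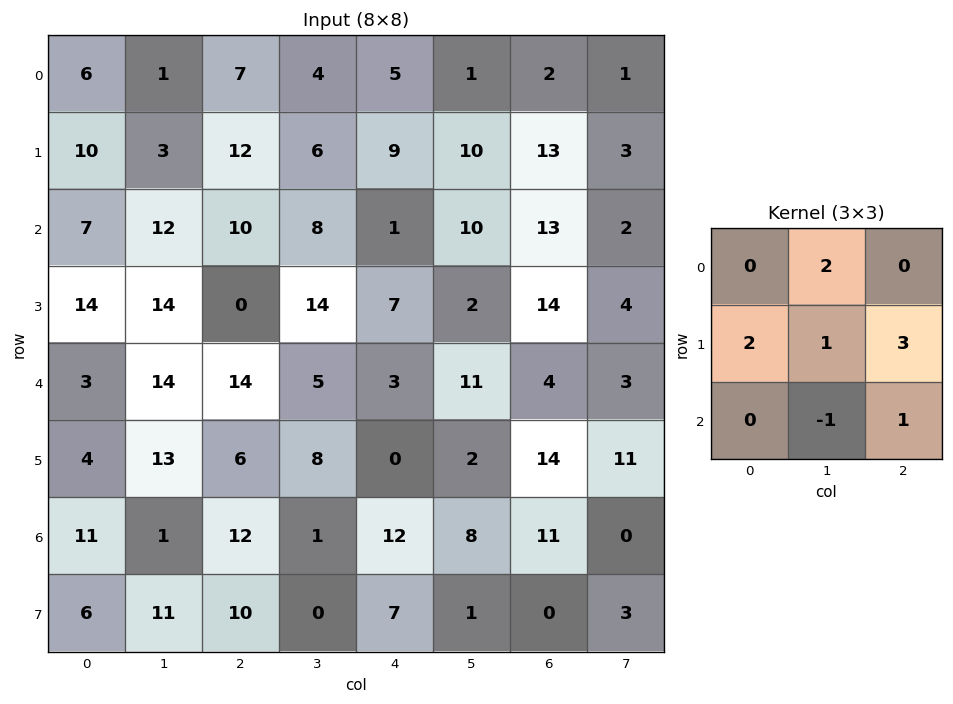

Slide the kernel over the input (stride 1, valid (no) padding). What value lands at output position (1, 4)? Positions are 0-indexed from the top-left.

83

The receptive field on the input at this output position is [9 10 13 / 1 10 13 / 7 2 14]. Elementwise product with the kernel and sum: 10·2 + 1·2 + 10·1 + 13·3 + 2·-1 + 14·1.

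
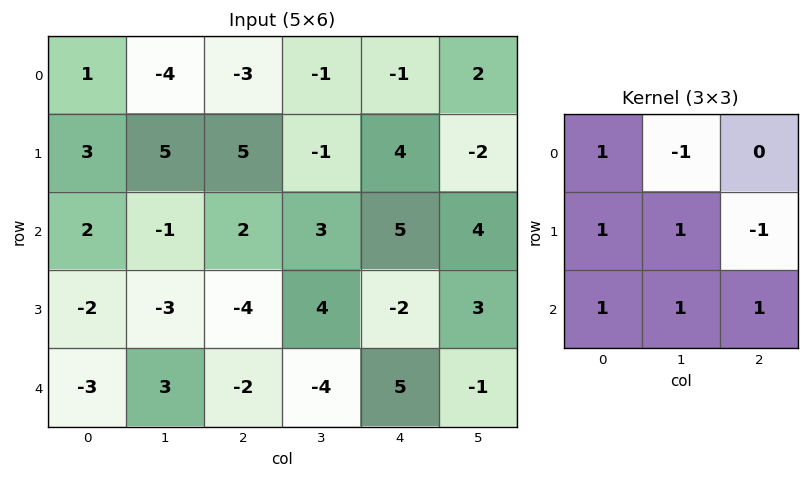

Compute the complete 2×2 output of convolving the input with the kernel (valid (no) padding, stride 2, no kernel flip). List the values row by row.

11 8
0 0

Output[0,0]: The receptive field on the input at this output position is [1 -4 -3 / 3 5 5 / 2 -1 2]. Elementwise product with the kernel and sum: 1·1 + -4·-1 + 3·1 + 5·1 + 5·-1 + 2·1 + -1·1 + 2·1.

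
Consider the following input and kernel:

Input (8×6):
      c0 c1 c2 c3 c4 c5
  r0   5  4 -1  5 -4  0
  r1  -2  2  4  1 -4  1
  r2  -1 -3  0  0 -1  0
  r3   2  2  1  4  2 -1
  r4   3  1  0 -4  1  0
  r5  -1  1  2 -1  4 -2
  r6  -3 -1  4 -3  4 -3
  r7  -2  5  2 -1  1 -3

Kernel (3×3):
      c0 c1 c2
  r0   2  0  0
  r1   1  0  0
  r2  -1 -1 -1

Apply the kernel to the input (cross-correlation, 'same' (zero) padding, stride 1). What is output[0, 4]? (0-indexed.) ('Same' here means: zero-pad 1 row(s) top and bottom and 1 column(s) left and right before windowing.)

The receptive field on the zero-padded input at this output position is [0 0 0 / 5 -4 0 / 1 -4 1]. Elementwise product with the kernel and sum: 0·2 + 5·1 + 1·-1 + -4·-1 + 1·-1.

7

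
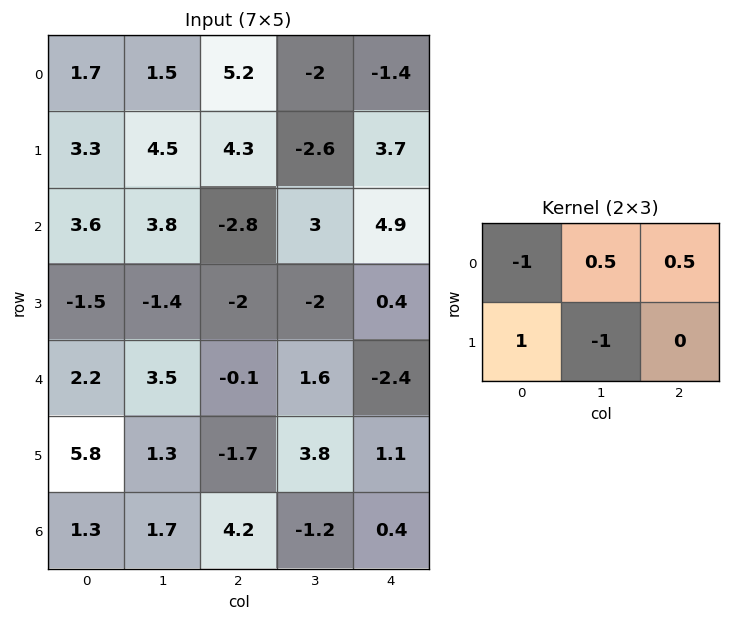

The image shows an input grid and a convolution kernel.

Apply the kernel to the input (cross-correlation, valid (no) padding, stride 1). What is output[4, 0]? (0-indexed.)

4

The receptive field on the input at this output position is [2.2 3.5 -0.1 / 5.8 1.3 -1.7]. Elementwise product with the kernel and sum: 2.2·-1 + 3.5·0.5 + -0.1·0.5 + 5.8·1 + 1.3·-1.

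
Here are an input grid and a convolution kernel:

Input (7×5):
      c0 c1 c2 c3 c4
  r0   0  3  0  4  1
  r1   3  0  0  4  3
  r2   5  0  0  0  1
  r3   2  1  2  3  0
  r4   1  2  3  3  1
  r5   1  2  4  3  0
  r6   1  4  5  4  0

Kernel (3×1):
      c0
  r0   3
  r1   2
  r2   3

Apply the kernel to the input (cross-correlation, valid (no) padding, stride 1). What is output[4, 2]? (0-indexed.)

32

The receptive field on the input at this output position is [3 / 4 / 5]. Elementwise product with the kernel and sum: 3·3 + 4·2 + 5·3.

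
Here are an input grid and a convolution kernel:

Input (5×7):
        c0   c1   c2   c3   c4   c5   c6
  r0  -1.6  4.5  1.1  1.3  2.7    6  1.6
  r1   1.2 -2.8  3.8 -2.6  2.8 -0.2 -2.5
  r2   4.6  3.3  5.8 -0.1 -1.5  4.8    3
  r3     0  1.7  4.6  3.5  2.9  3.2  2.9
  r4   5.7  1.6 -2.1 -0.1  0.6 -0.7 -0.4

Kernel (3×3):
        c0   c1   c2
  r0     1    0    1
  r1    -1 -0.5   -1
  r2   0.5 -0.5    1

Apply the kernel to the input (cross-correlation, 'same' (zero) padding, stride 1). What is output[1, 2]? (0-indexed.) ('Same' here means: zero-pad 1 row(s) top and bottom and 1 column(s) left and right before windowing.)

The receptive field on the zero-padded input at this output position is [4.5 1.1 1.3 / -2.8 3.8 -2.6 / 3.3 5.8 -0.1]. Elementwise product with the kernel and sum: 4.5·1 + 1.3·1 + -2.8·-1 + 3.8·-0.5 + -2.6·-1 + 3.3·0.5 + 5.8·-0.5 + -0.1·1.

7.95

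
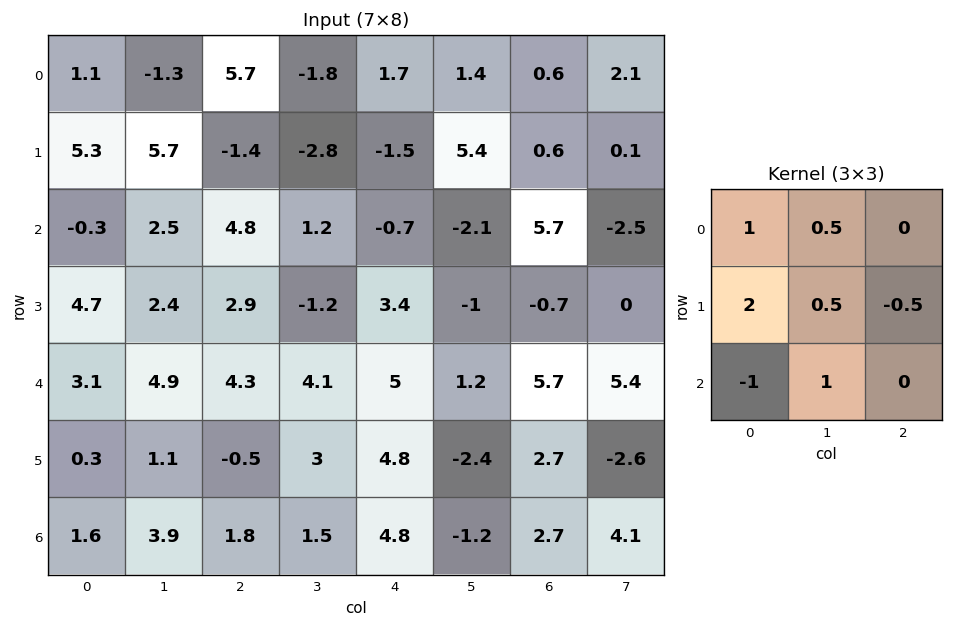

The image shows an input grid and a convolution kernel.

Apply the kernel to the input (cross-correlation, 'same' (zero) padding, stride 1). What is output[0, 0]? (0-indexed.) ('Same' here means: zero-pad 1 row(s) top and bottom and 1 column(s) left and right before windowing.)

6.5

The receptive field on the zero-padded input at this output position is [0 0 0 / 0 1.1 -1.3 / 0 5.3 5.7]. Elementwise product with the kernel and sum: 0·1 + 0·0.5 + 0·2 + 1.1·0.5 + -1.3·-0.5 + 0·-1 + 5.3·1.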